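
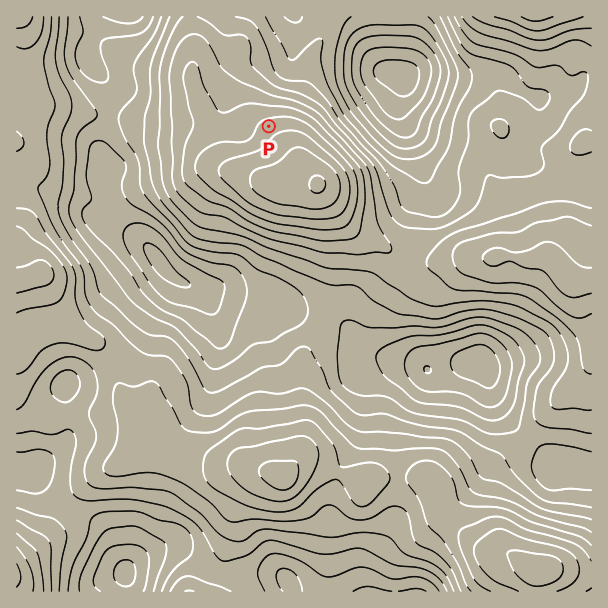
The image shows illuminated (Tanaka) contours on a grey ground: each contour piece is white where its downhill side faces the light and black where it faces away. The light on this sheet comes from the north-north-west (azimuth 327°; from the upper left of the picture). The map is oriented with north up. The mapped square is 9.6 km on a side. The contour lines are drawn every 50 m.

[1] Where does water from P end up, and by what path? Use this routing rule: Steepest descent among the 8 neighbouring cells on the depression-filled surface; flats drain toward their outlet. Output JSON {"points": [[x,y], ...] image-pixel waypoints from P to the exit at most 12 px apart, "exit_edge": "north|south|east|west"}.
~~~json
{"points": [[269, 126], [263, 114], [263, 102], [269, 90], [281, 78], [288, 66], [291, 54], [291, 42], [291, 30], [291, 18], [291, 17]], "exit_edge": "north"}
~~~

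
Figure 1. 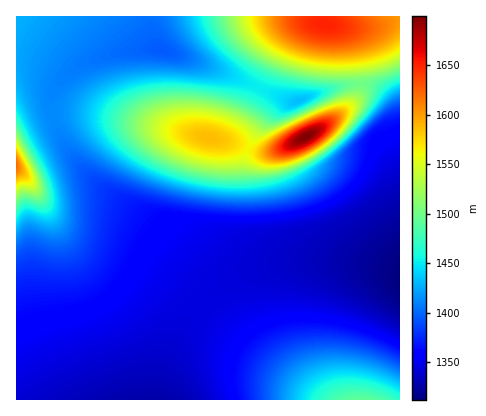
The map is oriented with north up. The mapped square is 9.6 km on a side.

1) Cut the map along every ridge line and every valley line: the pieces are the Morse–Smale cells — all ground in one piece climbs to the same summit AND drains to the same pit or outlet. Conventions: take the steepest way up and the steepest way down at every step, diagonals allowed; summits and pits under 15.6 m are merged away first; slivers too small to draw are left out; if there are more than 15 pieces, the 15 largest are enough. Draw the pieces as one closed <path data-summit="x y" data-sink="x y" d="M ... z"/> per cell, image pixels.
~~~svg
<path data-summit="16 166" data-sink="150 400" d="M16 169l0 231 142 0 7-34 10-24 10-18 16-22-37-32-30-21-32-13-30-7-12-6-12-13-22-34z"/><path data-summit="306 136" data-sink="400 276" d="M366 84l-6 0-5 16-13 13-32 22-26 13-14 4-12 0-8-3-3 1-4 18 1 56 6 14 18 15 20 6 56 3 56 8 0-146-9-24-13-11z"/><path data-summit="360 400" data-sink="400 276" d="M330 261l-36 0-38 7-28 13-14 10-12 13 64 57 58 39 76 0 0-128-26-6z"/><path data-summit="208 138" data-sink="400 276" d="M90 114l-26 0-11 2 4 14 19 32 26 26 52 34 54 50 10 5 12 0 42-13 48-4-32-1-16-4-12-7-13-14-3-10-1-56 5-20-22-7-72-16z"/><path data-summit="208 138" data-sink="164 50" d="M158 49l-42 4-24 7-18 9-14 11-6 10-2 8 1 18 47-1 120 25 12-4 10-12 17-36-65-28z"/><path data-summit="16 166" data-sink="400 276" d="M52 116l-20 6-16 8 0 38 10 8 22 34 12 13 12 6 30 7 32 13 30 21 38 33 20-18 19-11-23 3-10-5-60-54-56-39-16-17-11-16z"/><path data-summit="16 166" data-sink="164 50" d="M150 16l-134 0 0 114 37-14-1-18 4-12 10-12 12-8 38-13 42-4-6-19z"/><path data-summit="360 400" data-sink="150 400" d="M202 303l-17 21-14 26-10 30-3 20 165 0-57-39z"/><path data-summit="324 24" data-sink="164 50" d="M322 16l-170 0-1 8 9 25 34 11 64 27 16-33 12-18 16-12 20 0z"/><path data-summit="324 24" data-sink="300 100" d="M314 23l-14 2-14 11-12 18-14 34 30 14 6 0 40-15 24-3-3-30-4-14-5-8-10-6z"/><path data-summit="324 24" data-sink="400 276" d="M400 16l-78 0 0 6 2 3 16 2 11 9 6 18 3 30 12 2 10 5 11 13 7 19z"/><path data-summit="306 136" data-sink="300 100" d="M360 84l-16 1-50 18-12-1-4 2-15 20-15 24 10 4 20-2 38-19 26-18 13-13z"/><path data-summit="208 138" data-sink="300 100" d="M260 88l-2 0-19 40-7 8-10 5 26 7 25-38 9-8 8 0z"/>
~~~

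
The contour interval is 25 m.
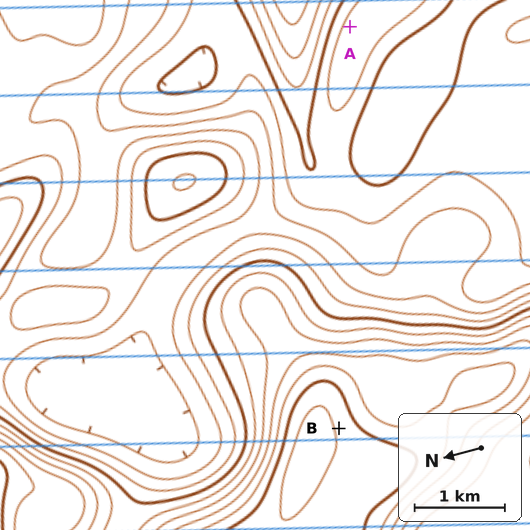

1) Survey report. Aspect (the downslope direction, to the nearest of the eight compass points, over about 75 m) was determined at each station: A NE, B S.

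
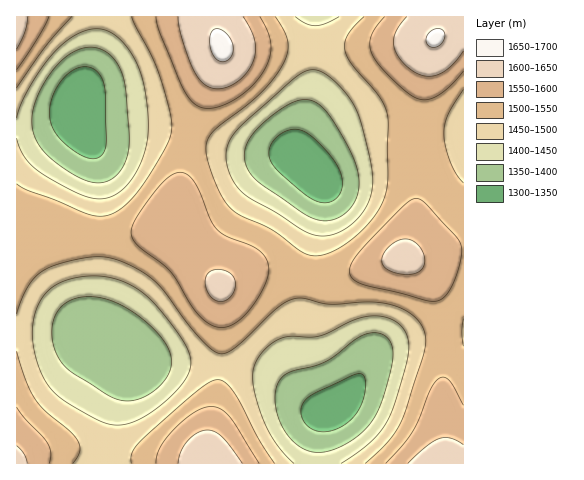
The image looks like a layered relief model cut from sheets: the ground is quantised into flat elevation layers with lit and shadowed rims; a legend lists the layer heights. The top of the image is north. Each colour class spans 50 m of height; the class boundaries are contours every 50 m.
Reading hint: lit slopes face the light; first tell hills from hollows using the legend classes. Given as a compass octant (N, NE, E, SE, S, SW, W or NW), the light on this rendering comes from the N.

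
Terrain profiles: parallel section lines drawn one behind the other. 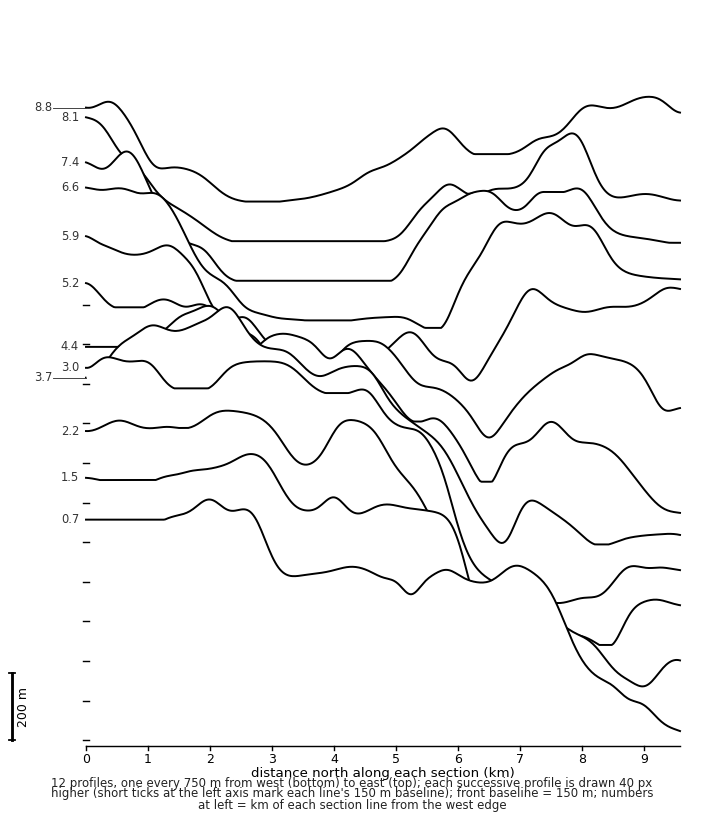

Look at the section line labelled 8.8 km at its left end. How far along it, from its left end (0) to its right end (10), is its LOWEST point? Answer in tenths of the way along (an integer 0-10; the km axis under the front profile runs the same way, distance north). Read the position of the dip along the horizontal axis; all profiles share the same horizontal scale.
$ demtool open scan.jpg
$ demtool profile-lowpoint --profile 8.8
3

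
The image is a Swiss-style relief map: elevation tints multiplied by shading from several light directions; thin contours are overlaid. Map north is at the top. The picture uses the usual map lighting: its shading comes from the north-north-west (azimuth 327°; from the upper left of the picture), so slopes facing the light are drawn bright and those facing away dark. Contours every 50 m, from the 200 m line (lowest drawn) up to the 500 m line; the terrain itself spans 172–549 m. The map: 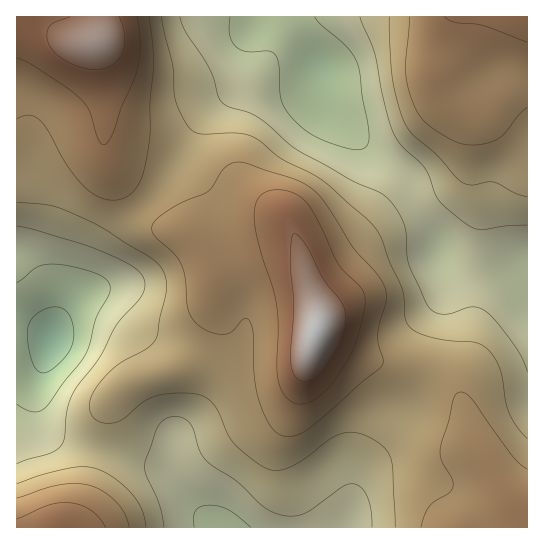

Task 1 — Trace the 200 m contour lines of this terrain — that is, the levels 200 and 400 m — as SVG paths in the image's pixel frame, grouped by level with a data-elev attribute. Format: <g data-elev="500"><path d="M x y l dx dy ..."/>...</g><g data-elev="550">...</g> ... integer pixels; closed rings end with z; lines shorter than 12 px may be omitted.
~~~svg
<g data-elev="200"><path d="M42 373l-7-5-4-10-3-19 0-13 4-8 8-7 10-4 9 0 7 4 5 8 3 12-1 12-5 10-9 10-9 8z"/></g><g data-elev="400"><path d="M129 527l-4-13-9-12-13-11-14-6-14-2-16 2-42 13"/><path d="M527 469l-8-6-7-8-41-57-6-5-7 0-5 8-4 20-9 29 2 12 10 17 1 8-4 6-14 8-5 5-5 9-4 12"/><path d="M281 435l13 1 13-6 75-64 1-7-5-14 0-11 1-11 7-20 0-10-7-16-25-28-28-44-12-15-9-6-12-6-47-15-11-1-6 3-5 4-11 17-6 6-28 12-20 13-6 6-1 7 3 7 18 16 8 10 4 15 3 31 3 8 6 7 12 7 14 3 9-3 11-12 4 0 3 2 3 13 1 40 4 24 12 27 5 6z"/><path d="M17 119l6-3 7-1 5 2 6 4 8 11 21 38 12 14 11 9 9 5 11 2 9-1 8-5 7-7 5-10 8-38 0-37 4-41-5-44"/><path d="M410 17l-4 46 1 19 4 16 6 13 5 8 8 7 16 11 13 6 12 2 14-1 9-3 8-5 16-21 9-8"/></g>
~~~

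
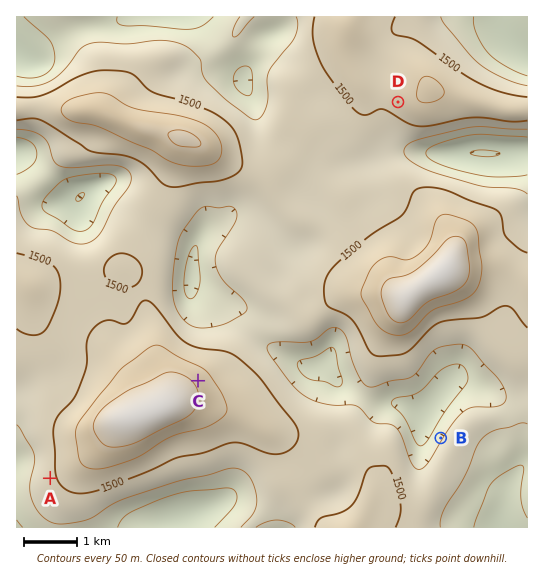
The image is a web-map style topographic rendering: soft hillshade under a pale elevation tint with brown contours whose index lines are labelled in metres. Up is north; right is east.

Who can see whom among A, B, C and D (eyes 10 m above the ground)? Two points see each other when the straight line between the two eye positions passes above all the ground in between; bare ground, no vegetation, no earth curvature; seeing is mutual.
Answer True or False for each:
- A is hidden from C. True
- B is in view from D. False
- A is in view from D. False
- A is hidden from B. True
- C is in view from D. True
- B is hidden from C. False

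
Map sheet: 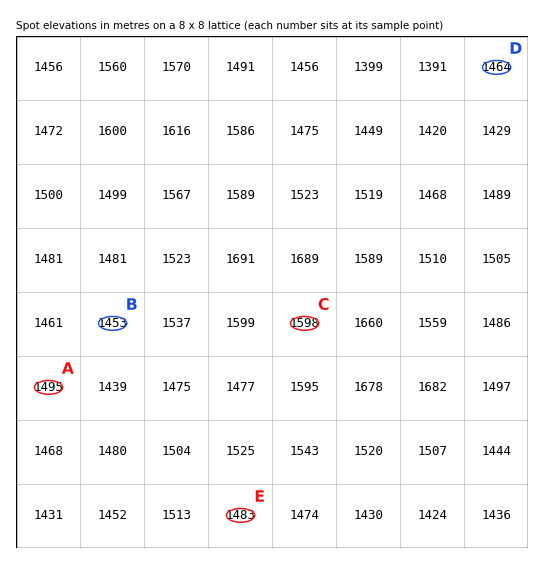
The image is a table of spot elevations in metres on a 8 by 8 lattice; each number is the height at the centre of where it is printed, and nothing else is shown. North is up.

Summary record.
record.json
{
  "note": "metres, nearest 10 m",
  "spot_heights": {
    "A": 1500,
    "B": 1450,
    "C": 1600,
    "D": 1460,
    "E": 1480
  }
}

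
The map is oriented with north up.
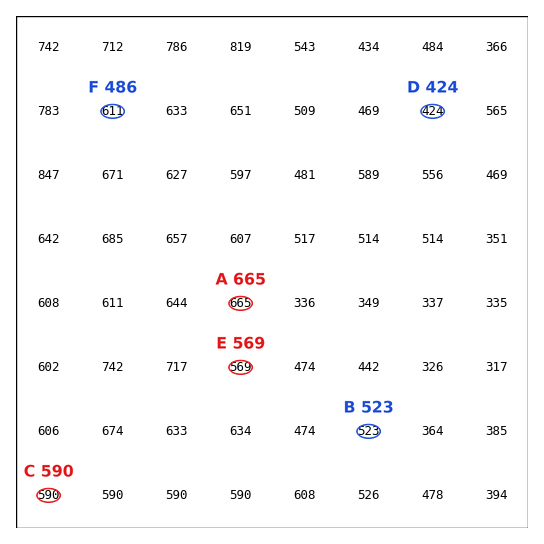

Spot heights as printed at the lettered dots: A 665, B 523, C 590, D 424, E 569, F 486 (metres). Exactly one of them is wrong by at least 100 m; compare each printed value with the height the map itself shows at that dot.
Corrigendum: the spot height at F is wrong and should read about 611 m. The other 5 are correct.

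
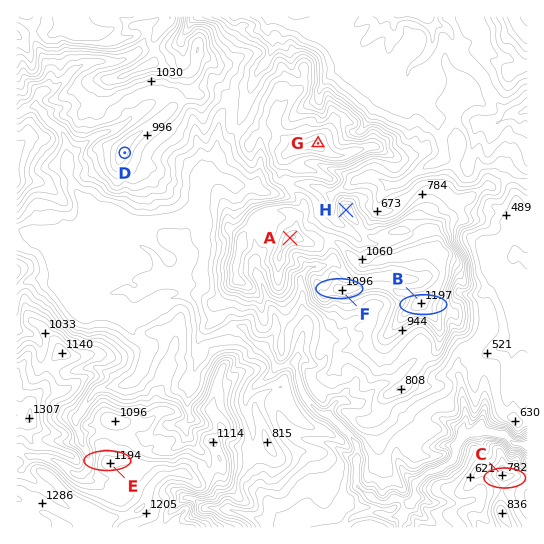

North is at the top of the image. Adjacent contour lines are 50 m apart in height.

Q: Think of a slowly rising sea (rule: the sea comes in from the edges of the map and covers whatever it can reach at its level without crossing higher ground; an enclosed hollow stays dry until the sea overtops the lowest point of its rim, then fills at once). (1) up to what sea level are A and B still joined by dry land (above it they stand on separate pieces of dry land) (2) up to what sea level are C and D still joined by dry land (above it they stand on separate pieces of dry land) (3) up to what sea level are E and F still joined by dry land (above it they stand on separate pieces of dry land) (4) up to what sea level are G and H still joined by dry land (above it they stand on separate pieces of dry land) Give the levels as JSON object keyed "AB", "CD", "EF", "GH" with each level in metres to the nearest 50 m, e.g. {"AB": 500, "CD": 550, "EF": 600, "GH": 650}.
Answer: {"AB": 1000, "CD": 300, "EF": 650, "GH": 850}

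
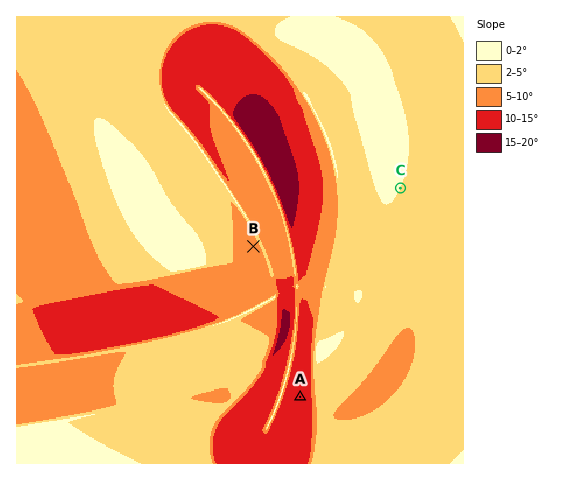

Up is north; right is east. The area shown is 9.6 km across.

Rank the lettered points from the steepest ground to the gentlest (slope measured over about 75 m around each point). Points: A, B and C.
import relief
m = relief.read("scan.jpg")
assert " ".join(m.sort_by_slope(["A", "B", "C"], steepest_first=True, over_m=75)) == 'A B C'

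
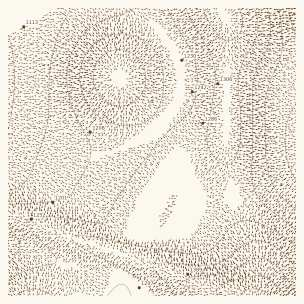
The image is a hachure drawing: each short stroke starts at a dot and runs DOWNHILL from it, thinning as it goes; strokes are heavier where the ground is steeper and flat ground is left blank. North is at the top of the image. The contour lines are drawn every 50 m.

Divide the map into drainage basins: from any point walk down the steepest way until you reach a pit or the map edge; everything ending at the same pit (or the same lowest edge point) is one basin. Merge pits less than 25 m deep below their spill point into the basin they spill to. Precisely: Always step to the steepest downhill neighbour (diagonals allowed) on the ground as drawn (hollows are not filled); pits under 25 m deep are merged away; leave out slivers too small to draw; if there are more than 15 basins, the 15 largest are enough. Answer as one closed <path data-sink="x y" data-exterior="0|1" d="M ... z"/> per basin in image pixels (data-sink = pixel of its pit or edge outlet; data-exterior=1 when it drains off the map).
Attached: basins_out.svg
<path data-sink="8 86" data-exterior="1" d="M221 8l-213 0 0 207 132 46-3 1-8 10-9 24 136 0 0-31-19-53-11-56 2-127z"/><path data-sink="296 146" data-exterior="1" d="M227 22l-1 134 11 56 19 53 0 31 40 0 0-234-21-4-25-12-16-13z"/><path data-sink="8 244" data-exterior="1" d="M12 216l-4 0 0 80 111 0 12-27 6-7 4-1z"/><path data-sink="296 8" data-exterior="1" d="M296 8l-75 0 0 2 11 20 10 10 29 16 25 6z"/>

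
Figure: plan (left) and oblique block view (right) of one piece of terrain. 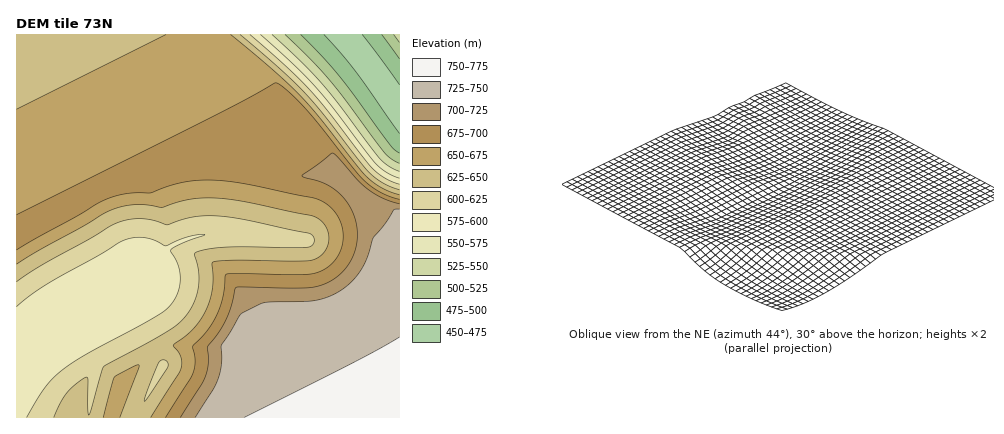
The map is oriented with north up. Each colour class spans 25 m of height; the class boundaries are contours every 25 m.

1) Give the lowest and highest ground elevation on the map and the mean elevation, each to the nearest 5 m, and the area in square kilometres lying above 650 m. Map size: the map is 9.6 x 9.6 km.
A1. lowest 465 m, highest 770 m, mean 655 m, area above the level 54.7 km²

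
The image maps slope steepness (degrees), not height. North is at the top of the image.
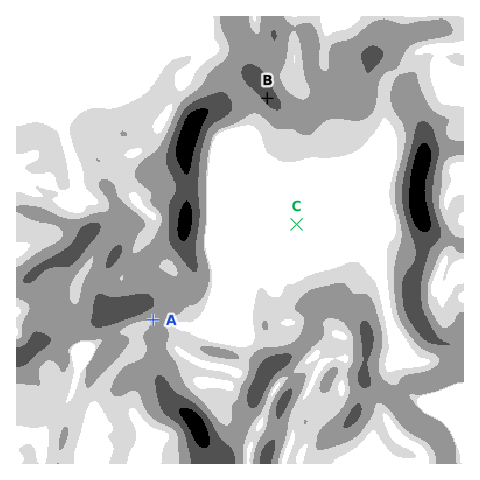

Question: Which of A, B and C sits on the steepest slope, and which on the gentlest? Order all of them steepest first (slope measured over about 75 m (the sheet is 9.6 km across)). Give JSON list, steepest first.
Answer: ["B", "A", "C"]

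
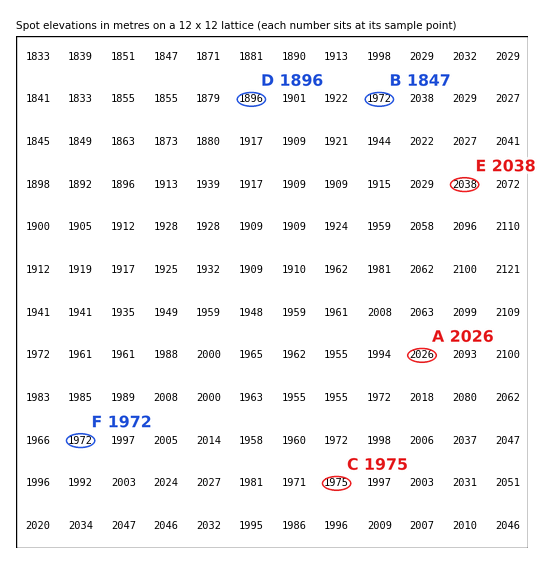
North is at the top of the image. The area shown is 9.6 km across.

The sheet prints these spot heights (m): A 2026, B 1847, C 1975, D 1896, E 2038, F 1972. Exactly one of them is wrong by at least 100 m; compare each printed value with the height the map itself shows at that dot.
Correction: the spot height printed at B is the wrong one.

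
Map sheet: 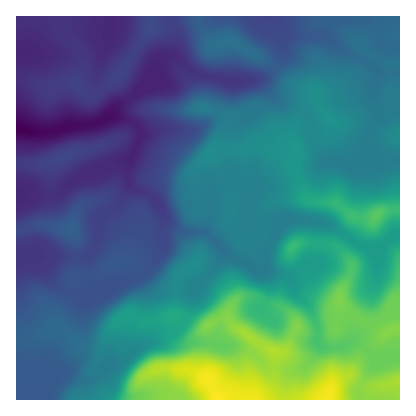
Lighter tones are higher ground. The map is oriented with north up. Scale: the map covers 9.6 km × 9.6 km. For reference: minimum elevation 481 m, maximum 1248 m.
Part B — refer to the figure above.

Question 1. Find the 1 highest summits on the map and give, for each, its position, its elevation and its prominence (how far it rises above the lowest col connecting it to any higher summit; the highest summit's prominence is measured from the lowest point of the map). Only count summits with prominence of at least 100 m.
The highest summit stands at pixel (376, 216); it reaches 1052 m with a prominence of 149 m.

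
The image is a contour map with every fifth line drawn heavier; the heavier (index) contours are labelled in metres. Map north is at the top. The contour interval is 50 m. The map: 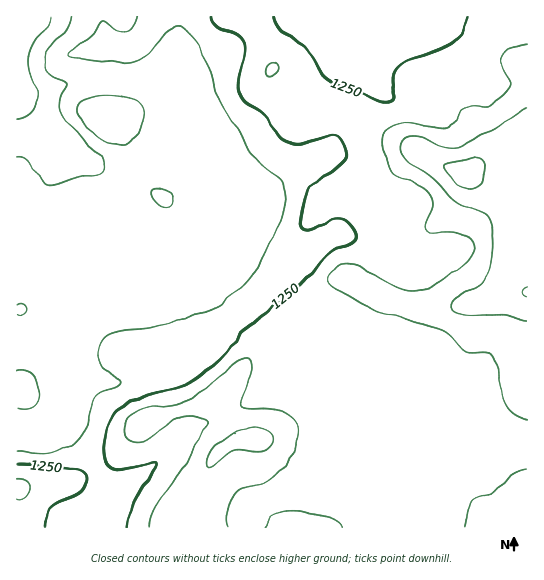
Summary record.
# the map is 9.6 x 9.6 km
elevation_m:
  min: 1090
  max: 1420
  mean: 1250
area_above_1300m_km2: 16.8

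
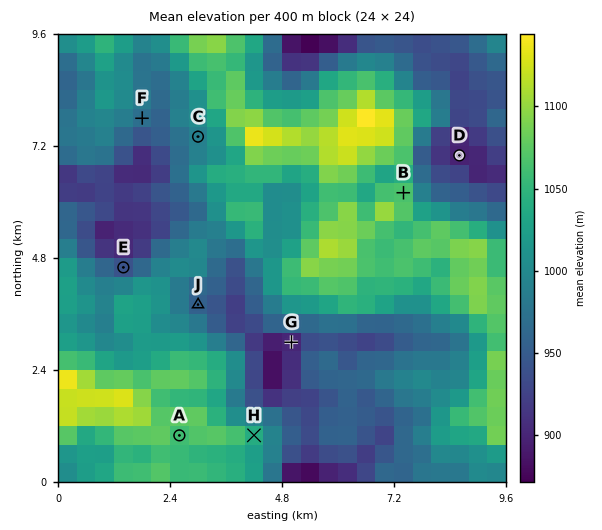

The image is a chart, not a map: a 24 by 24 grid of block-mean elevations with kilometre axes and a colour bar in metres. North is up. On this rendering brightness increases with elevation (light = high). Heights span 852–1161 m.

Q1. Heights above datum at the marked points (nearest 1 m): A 1063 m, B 1071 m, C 988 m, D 895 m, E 938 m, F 971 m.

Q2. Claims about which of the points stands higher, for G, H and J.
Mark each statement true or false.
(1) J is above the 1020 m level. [false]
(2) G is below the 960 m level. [true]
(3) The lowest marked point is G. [true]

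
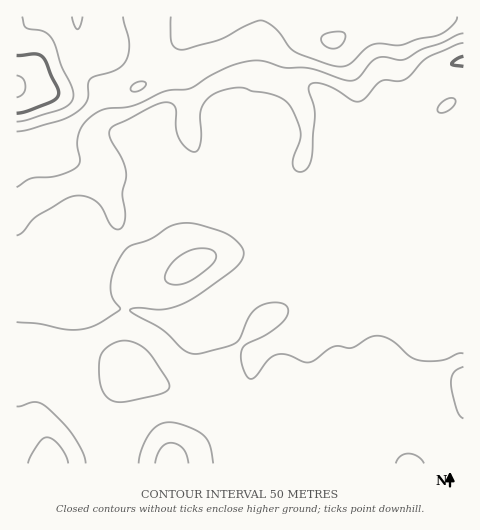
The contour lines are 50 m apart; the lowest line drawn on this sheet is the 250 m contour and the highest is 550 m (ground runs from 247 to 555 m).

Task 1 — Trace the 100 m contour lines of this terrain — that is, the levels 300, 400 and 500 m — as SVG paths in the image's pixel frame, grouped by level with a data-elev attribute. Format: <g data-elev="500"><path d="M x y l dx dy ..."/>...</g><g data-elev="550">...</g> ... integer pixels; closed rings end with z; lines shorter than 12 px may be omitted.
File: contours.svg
<g data-elev="300"><path d="M463 418l-3-2-4-7-5-26 3-11 9-5"/><path d="M463 353l-5 1-17 6-22 0-9-4-20-17-8-3-7 0-7 2-15 10-14-2-6 1-18 13-6 2-5 0-18-8-10 1-9 6-11 15-6 3-4-3-4-11-1-8 1-7 4-6 23-11 16-14 3-6-1-6-4-3-7-2-13 3-9 6-6 8-8 20-5 4-35 11-7 0-6-2-25-22-32-19 2-2 6-1 27 1 17-5 15-8 29-20 15-14 3-6-1-6-3-6-8-7-14-7-29-7-9 0-9 3-19 12-21 8-6 4-10 17-4 17 1 13 8 12-19 13-13 6-15 2-34-6-22-2"/><path d="M17 236l5-4 10-11 6-5 28-17 11-3 10 1 8 4 7 7 10 19 5 2 5-1 3-11-3-23 4-15 0-7-4-14-11-19-2-8 6-6 40-20 11-3 8 3 2 5 0 17 3 11 8 10 8 4 4-3 2-9-1-23 1-8 5-8 7-6 12-5 16-2 38 9 6 4 5 5 10 21 0 12-6 18-1 7 2 6 6 2 5-2 3-4 3-13 3-40-6-23 1-6 6-1 10 2 11 5 16 11 7 0 5-3 16-17 4-1 12 1 7-1 6-4 11-14 7-5 28-12 7-2"/><path d="M439 112l5 1 7-4 4-5 0-5-6-1-7 4-4 6z"/></g><g data-elev="400"><path d="M68 463l-2-8-6-9-7-7-6-2-4 1-4 5-8 12-3 8"/><path d="M189 463l-3-9-3-6-5-4-7-1-6 2-4 3-4 7-2 8"/><path d="M17 132l10-2 32-9 15-7 8-6 5-7 1-17 2-5 5-3 20-5 8-6 4-8 2-11-6-29"/><path d="M132 91l9-1 4-3 1-4-5-2-6 2-4 5z"/><path d="M83 17l-3 9-3 3-3-5-2-7"/><path d="M171 17l0 24 3 6 5 2 7 0 32-9 28-15 16-5 7 3 7 6 13 18 6 5 33 12 13 3 9-3 15-15 7-4 9-2 19 2 18-6 22-5 13-9 4-8"/></g><g data-elev="500"><path d="M17 113l10-2 24-9 6-5 2-5-13-30-4-5-7-3-18 1"/></g>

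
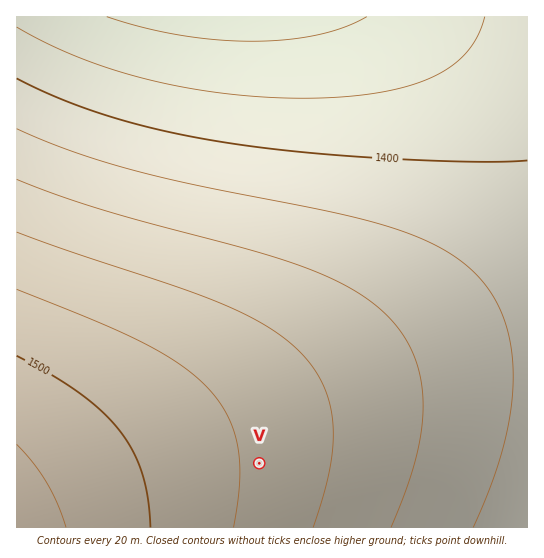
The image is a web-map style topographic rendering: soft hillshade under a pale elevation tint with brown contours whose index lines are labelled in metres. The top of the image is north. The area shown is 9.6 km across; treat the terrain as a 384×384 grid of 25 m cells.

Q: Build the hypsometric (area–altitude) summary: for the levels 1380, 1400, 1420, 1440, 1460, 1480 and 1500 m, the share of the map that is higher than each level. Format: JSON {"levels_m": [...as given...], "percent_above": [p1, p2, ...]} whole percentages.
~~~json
{"levels_m": [1380, 1400, 1420, 1440, 1460, 1480, 1500], "percent_above": [89, 76, 61, 43, 28, 16, 6]}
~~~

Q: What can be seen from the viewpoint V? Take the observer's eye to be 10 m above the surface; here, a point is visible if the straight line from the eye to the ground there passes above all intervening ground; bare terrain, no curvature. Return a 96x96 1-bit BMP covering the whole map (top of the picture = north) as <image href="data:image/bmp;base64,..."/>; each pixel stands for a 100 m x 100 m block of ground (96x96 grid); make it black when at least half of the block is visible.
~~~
<image width="96" height="96" href="data:image/bmp;base64,Qk2+BAAAAAAAAD4AAAAoAAAAYAAAAGAAAAABAAEAAAAAAIAEAAATCwAAEwsAAAIAAAAAAAAA////AAAAAAD///////////////////////////////////////////////////////////////////////////////////////////////////////////////////////////////////////////////////////////////////////////////////////////////////////////////////////////////////////////////////////////////////////////////////////////////////////////////////////////////////////////////////////////////8f//////////////8AD/////////////8AAD////////////8AAAP///////////8AAAA///////////8AAAAH//////////8AAAAAf/////////8AAAAAD/////////8AAAAAAf////////8AAAAAAD////////8AAAAAAAP///////8AAAAAAAB///////8AAAAAAAAP//////8AAAAAAAAB//////8AAAAAAAAAP/////8AAAAAAAAAB/////8AAAAAAAAAAf////8AAAAAAAAAAD////8AAAAAAAAAAA////8AAAAAAAAAAAf///8AAAAAAAAAAAH///8AAAAAAAAAAAD///8AAAAAAAAAAAB///8AAAAAAAAAAAA///8AAAAAAAAAAAAf//8AAAAAAAAAAAAP//8AAAAAAAAAAAAP//8AAAAAAAAAAAAH//8AAAAAAAAAAAAD//8AAAAAAAAAAAAD//8AAAAAAAAAAAAB//8AAAAAAAAAAAAA//8AAAAAAAAAAAAA//8AAAAAAAAAAAAAf/8AAAAAAAAAAAAAf/8AAAAAAAAAAAAAP/8AAAAAAAAAAAAAP/8AAAAAAAAAAAAAH/8AAAAAAAAAAAAAH/8AAAAAAAAAAAAAH/8AAAAAAAAAAAAAD/8AAAAAAAAAAAAAD/8AAAAAAAAAAAAAD/8AAAAAAAAAAAAAB/8AAAAAAAAAAAAAB/8AAAAAAAAAAAAAB/8AAAAAAAAAAAAAB/8AAAAAAAAAAAAAB/8AAAAAAAAAAAAAA/8AAAAAAAAAAAAAA/8AAAAAAAAAAAAAA/8AAAAAAAAAAAAAA/8AAAAAAAAAAAAAA/8AAAAAAAAAAAAAA/8AAAAAAAAAAAAAA/8AAAAAAAAAAAAAA/8AAAAAAAAAAAAAA/8AAAAAAAAAAAAAA/8AAAAAAAAAAAAAA/8AAAAAAAAAAAAAA/8AAAAAAAAAAAAAA/8AAAAAAAAAAAAAA/8AAAAAAAAAAAAAA/8AAAAAAAAAAAAAA/8AAAAAAAAAAAAAA/8AAAAAAAAAAAAAA/8AAAAAAAAAAAAAA/8AAAAAAAAAAAAAB/8AAAAAAAAAAAAAB/8AAAAAAAAAAAAAB/8AAAAAAAAAAAAAB/8AAAAAAAAAAAAAB/8AAAAAAAAAAAAAD/8AAAAAAAAAAAAAD/8="/>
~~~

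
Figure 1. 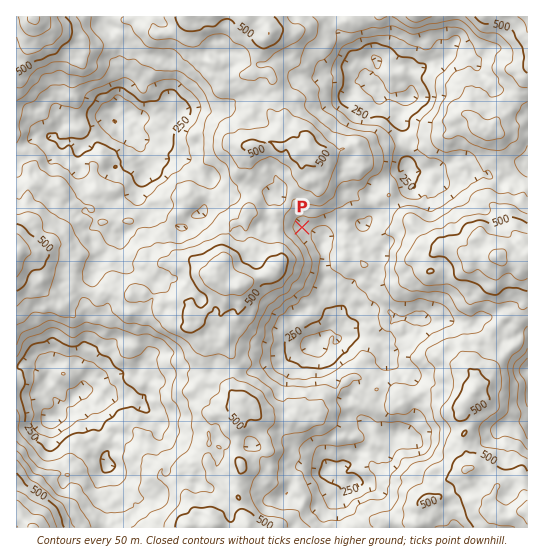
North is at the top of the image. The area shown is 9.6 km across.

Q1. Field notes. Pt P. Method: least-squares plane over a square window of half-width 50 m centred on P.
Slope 5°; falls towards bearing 109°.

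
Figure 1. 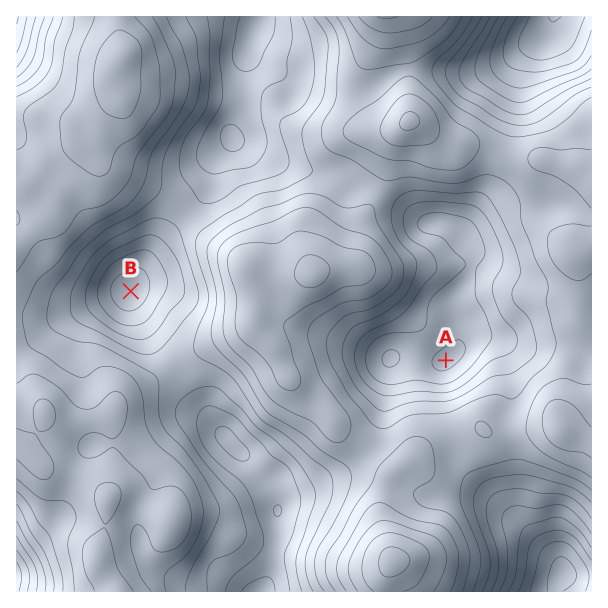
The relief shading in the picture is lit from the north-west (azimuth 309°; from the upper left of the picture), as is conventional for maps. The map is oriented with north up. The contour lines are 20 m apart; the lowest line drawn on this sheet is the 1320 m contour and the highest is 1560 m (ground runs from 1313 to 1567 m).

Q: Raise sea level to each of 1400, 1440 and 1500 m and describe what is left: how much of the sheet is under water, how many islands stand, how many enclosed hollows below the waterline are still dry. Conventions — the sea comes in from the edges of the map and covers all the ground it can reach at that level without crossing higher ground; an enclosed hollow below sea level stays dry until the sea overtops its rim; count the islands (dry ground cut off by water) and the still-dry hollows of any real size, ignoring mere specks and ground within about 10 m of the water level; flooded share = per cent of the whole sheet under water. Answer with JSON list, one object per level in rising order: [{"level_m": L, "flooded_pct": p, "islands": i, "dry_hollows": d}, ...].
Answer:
[{"level_m": 1400, "flooded_pct": 10, "islands": 0, "dry_hollows": 2}, {"level_m": 1440, "flooded_pct": 29, "islands": 0, "dry_hollows": 1}, {"level_m": 1500, "flooded_pct": 87, "islands": 2, "dry_hollows": 0}]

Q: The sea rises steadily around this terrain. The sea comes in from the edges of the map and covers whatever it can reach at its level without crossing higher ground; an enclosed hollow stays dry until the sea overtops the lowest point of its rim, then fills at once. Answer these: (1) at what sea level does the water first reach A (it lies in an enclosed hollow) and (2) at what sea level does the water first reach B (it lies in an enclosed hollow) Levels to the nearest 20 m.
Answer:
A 1460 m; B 1420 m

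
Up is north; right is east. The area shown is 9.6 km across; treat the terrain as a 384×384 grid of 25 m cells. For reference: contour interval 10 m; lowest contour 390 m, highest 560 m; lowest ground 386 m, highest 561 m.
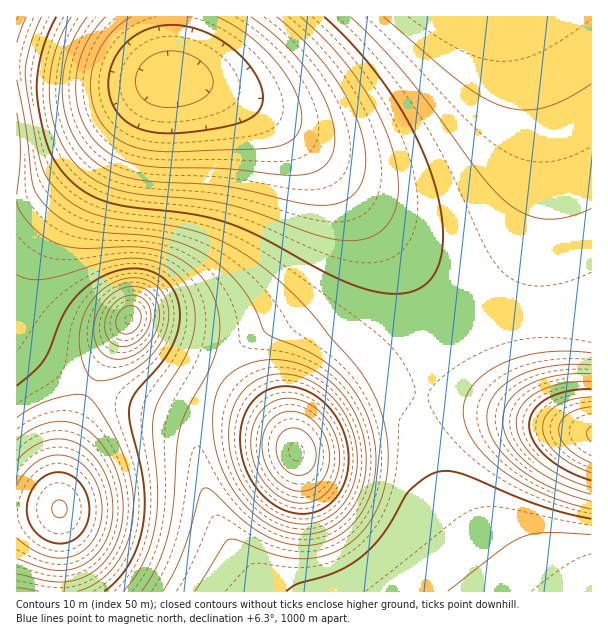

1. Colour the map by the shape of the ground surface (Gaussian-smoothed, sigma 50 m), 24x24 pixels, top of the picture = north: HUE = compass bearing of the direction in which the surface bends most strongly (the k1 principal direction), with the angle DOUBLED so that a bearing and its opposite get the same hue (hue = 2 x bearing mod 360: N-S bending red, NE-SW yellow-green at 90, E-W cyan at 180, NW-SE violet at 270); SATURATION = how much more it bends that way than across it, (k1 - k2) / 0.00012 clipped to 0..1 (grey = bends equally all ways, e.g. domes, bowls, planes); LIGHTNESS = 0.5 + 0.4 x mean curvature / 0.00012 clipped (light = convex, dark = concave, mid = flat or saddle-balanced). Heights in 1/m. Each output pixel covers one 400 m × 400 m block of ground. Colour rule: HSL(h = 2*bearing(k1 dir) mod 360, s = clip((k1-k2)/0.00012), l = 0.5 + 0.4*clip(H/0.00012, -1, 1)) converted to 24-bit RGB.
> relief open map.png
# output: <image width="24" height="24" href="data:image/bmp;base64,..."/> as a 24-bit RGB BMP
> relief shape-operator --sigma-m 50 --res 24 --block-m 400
<image width="24" height="24" href="data:image/bmp;base64,Qk32BgAAAAAAADYAAAAoAAAAGAAAABgAAAABABgAAAAAAMAGAAATCwAAEwsAAAAAAAAAAAAAlUuotJpvoMVrW8ReRr6KQ66oTY+eXYCSbX2JdnqDkF5Wn3Q1mKQwY5w/aolsf4CAf4CAf4CAf4CAf3+Af3+AgH9/gH9+gX99m0bIuaSRqcePecKOVb23QJGzR3aiWHGUZmqLmi9csB8Ww4UdpcsgQMEfIqxNYY2Af4CAf4CAf3+AgH9/gX59g3t4h3hvjHdin13OwLaruMmqlLquY4+4QWK0RFakVV6VlSmbsA5szCMm1apBoNpHMdo0HMaAJKWmeoCCf3+AgH5/g3h5iWxqkl5SnFQ0o1cal36+wMSyxsiwqZ2xdmWzVEKyUUSiYECajQCoxhqnyFxo0ciAo9l/X9aBJNbJEHuzX3SNgX1/hXN5j11nnDpEpxkXrRwBsjsAi6uuu8aeyLmbuYOVrVi1gkKsbkidWxujawC4rTjMvZSfy9WssdqnhM2zNpbSDD25SFGWhnOBkVx6oThssRdYwQ1NzCZawWSZdbRyucd6y6Rywlxgt0aIo0aig1CWOg2jNAjBZ1nEq8K5yNy9v9i5mLTAOT3OGwi5VUKZjGWOoEagtyi4xxzWqEnagobcl8Xtc7dWwMZVz5BHy084sD9Sl093iV2KEhKfEDXEWZ/LndCxwd21yM+zs4y5gifPVAOzbU+XeFyXbT6wWSXXTj3pcofrl7rpm77geaxOu61EzXQuzFUmr1o4jGVXfGx1IlObD4TCQNfEfdeMt9iVyrSPxVuWvhTHgQyrb2iQWl6cP1i4LWzbQZnsbLjtj7zombHrfJZaoXxPwkUu3UUTyZAhfp5GXItrOouaC7u8Hd+JVNtOtdVjzYtVzCZetQqQkkCccHeMYX2WSpapMsXDKd22O96hV9WWasuRdINsjV9wwC90/wgZ/8AVNtgXNq6ETZmeGq+SGMVUTdQlwNItxWUntBY5oi55enSKdXiIb4WJXZN/RKNgK7IwP7wZar8Nm7wFbICFYliThCXJ/zzY/9bASvqGDb7bPIOxUougNaVXWawqq6oqo1csmUlee3KNfXWLf3aIfXmDdYNzbo1gbphJeqE0jqUlpaUcZIeSSnKjF0vQOlb/+NPY69D7BBP/LULEVmWnaXiZa4uUbI6QcnSPdHKQe3KPgnKNiHOMiXWFhnd7hn50iohujI1mj45hj4pgYJebSJirHbDLAP7Syv+H/4qqzhX/bDDNZVeramyccXeXcXaVcXCTeG6RgG6QiW6Pjm+LjHGDi3R8iXZ3iHx4h4B5hoJ5hIJ7YKCZTa2pM76tG9R3d+oh8GMw4S2gq0bAhGGoeG6cdHGXc3CVeG2Tf2qSiWmRkGqOj2yEjm98jHN3i3h2iX54h4F7hYJ8g4J9YKOQU6ycRrKcQrJ+X6xNr4JUtVJ4rV2il2uhh3KZgHKVfm6TgmmSimWSkWSPkGaFkGl7j250jnRyjH11ioJ4iIR6hoV8hIR9WqiBVqqSUKmYU6GOZJJ5in9ymmp7nmuMmnGTlXSVjnCTjGmSj2OSkV+NkWCDkGN6kGhykG9tj3xyjYN1i4d4iIh6hYZ8g4R9F8tgUamJVKGQV5iSZIuKdXiAi3J8lG98lnB+lG+BkmmFkWKGkVyEkVp/kF13kGJvkGlokHpukIVyjot1jIx4h4l6hIZ8goR9A+OkN6mfVpiDWI6IYYGEcHd7gnFxj29slWpplWVrk19xkVl1kFZ1j1dxj11rj2RkkHdqkoZvkY9zjZB2iIx4hYl7goZ8gYN+ELfVMHWaWIxzWIJ5Xnp4anRvfnZqjHVklG1flV9bklZfkFNlj1NnjlhmjWBhj3Rnkodsk5NwjZNziJB2hY15gol7gYV9gIN+HCqvO0iKW4JlWnhrXXFpZXFifHlgiXdbkW5Wkl9TkVFSjlFajFVei11ejHFlkIZrkJRuipVxhpR0g5B3gox5gIh7gIV9gIJ+cQ2ahFZVZHpfXXBiXGxgZG9deXlahXhWjG5SjmBQjVVQi1RViV1biW9kjIVri5Nthpdvg5dygZR0gJB3f4t6f4d8f4R9f4J+mxR9iIVidHZjY2tiXmhfZGxcdHZagHZWhm5UiGRTiF9WhmNchnFliYVshJBuf5dvfZlwfJhzfJR1fY54fop7foZ9f4N+f4F/n1BOjHVjemlkbGVoZGdoZWpicHJfenRcf3BbgmtcgmxhgnVog4Vue45vdpZvdZpvdppxd5d0eZJ3e4x5fYh8foR9f4J+f4F/n3NikmRig2NueGN1a2NxZmZtbG5oc3FneXJne3RpfntueYNxcoxwb5Vxb5tycJxycpp0dZV2eI94e4p7fYZ9foN+f4F/f4B/"/>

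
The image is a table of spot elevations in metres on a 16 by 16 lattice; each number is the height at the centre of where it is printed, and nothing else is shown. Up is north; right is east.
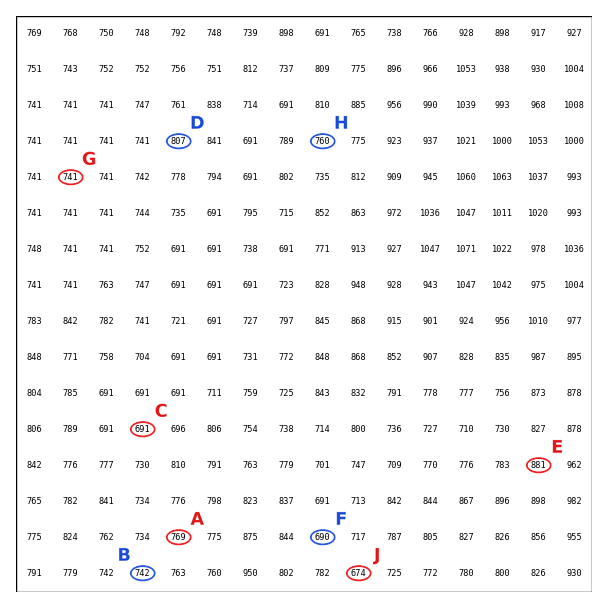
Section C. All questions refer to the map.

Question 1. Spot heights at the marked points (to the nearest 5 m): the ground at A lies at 770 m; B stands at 740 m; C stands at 690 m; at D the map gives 805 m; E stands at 880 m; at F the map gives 690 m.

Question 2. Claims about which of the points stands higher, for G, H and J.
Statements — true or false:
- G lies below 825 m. true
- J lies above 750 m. false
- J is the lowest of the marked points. true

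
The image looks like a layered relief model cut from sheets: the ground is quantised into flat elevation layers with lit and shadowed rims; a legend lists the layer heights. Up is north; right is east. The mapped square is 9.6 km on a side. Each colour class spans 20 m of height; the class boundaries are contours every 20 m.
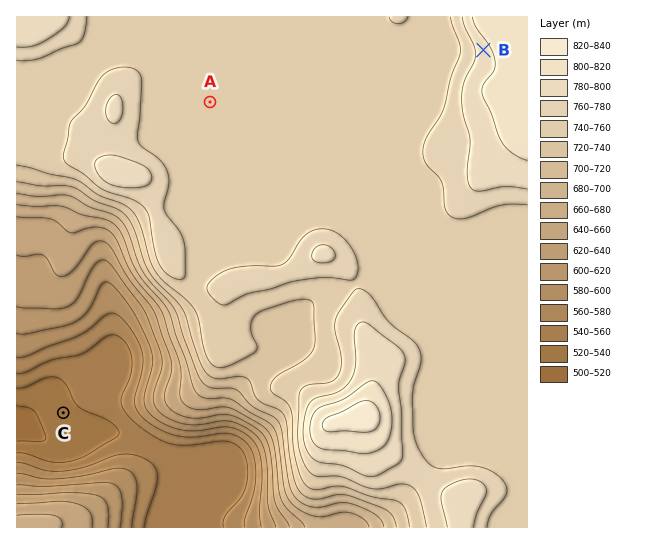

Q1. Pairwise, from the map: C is lower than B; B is higher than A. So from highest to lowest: B A C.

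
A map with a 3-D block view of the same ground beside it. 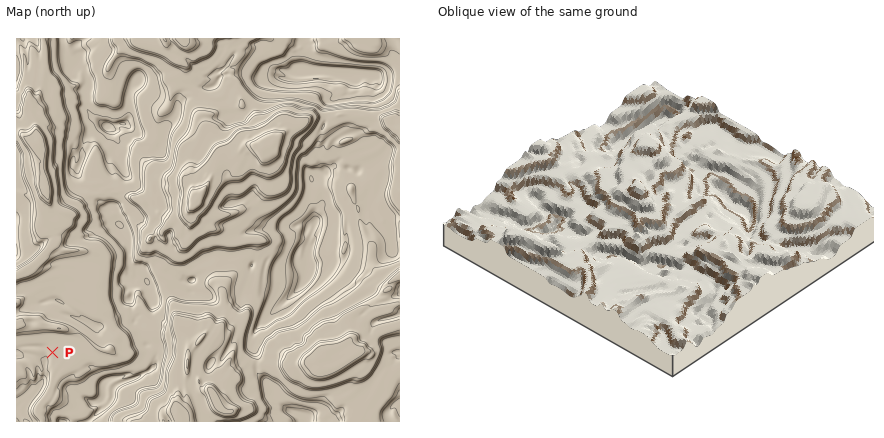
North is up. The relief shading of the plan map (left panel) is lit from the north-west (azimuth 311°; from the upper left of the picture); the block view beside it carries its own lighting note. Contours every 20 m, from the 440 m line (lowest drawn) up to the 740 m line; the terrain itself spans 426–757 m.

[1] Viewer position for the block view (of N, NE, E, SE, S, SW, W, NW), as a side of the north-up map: SW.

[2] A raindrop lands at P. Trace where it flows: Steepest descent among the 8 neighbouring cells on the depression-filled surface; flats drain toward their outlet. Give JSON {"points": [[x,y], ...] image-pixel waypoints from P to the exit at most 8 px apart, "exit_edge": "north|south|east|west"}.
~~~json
{"points": [[52, 352], [46, 356], [46, 364], [44, 372], [42, 380], [40, 388], [34, 396], [26, 400], [18, 406], [16, 408]], "exit_edge": "west"}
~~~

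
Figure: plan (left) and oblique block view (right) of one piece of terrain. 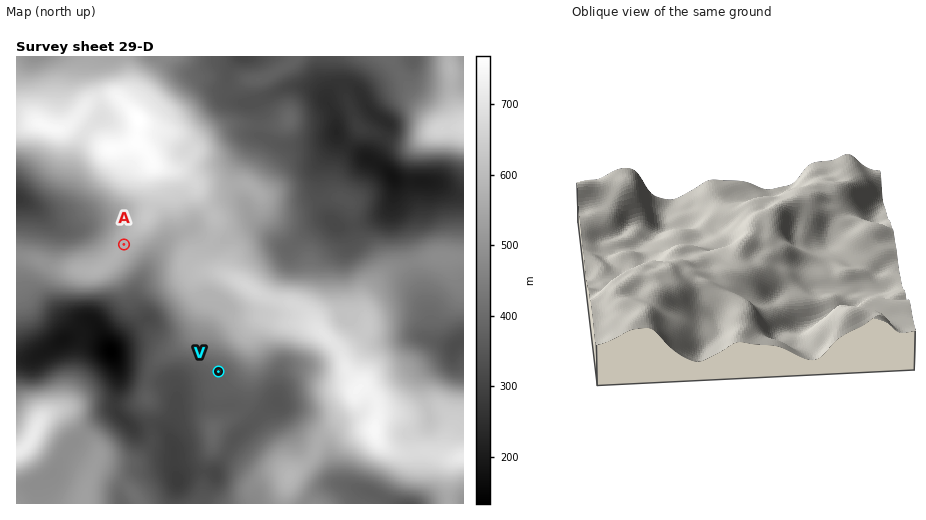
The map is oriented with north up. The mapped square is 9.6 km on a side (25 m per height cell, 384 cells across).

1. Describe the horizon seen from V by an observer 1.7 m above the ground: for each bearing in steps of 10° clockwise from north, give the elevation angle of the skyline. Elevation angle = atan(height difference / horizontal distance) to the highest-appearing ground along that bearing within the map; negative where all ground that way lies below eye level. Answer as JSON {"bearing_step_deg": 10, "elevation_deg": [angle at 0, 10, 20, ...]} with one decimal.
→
{"bearing_step_deg": 10, "elevation_deg": [9.1, 10.6, 12.0, 12.9, 13.0, 12.2, 10.5, 8.5, 7.0, 7.2, 7.0, 6.0, 4.1, 3.9, 4.2, 4.2, 2.6, 1.6, 0.4, 0.4, -0.9, 0.5, 1.0, 2.4, 2.4, 4.5, 3.6, -0.4, -0.6, 0.6, 1.6, 3.4, 5.0, 6.3, 7.2, 7.9]}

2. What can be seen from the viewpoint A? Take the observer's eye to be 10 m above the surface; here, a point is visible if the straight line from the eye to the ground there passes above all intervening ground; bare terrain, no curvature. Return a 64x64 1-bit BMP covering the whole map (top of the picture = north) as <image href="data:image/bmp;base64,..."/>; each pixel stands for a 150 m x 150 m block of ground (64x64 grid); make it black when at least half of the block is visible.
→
<image width="64" height="64" href="data:image/bmp;base64,Qk0+AgAAAAAAAD4AAAAoAAAAQAAAAEAAAAABAAEAAAAAAAACAAATCwAAEwsAAAIAAAAAAAAA////AAAAAAAD8H//2AAAAAPw//+cAAAAAfH//9wAAAAB8f/z/gAAAAHx/+P/AAAAAPH/4f+AAAAA///h/8AAAAD///H/4AAAgH//8P/jYAAAf//w//fgAAB/h/h//+AAEH8H/Hj/4AA4fgf/gB/gAP//B/+AHwAA/////gAfAAB/+f/8AB8AAA/w//gAH4AAA8D4YAAPwAAAAHAAAAcAAAAAcAAABgAAAAA4AAAGAAAAAD4AAAYAAAAAPwAACAAAAAA/gQAQAAAAAB/DgHAAAAAAD4PP4AAAAAAPgP+AAAAAAA+AYAAAAAAAD8DAAAAAAAAPgMAAAAAAAB+DgAAAAAAAH4eAAAAAAAAf/wAAAAAAeA/+AAAAABz+D/wAAAAA//8PngAAAAD/xw/iAAAAAPwDz/AAAAAA+AHn+AAAAADwAOP4AAAAAPAAQfgAAAAA4ABAcAAAAADvB8BgAAAAAP//4EAAAAAA///wQAAAAAD///gAAAAAAP///gAAAAAA///4AAAAAAD//gAAAAAAAP/+AAAAAAAA/8AAAAAAAAD/wAAAAAAAAP+AAAAAAAAff4AAAAAAAB8AgAAAAAAAGAAAAAAAAAAAAAAAAAAAAAAAAAAAAAAAAAAAAAAAAAAAAAAAAAAAAAAAAAAAAAAAAAAAAAAAAAAAAAAAAAAAAAAAAAAAAAAAAA=="/>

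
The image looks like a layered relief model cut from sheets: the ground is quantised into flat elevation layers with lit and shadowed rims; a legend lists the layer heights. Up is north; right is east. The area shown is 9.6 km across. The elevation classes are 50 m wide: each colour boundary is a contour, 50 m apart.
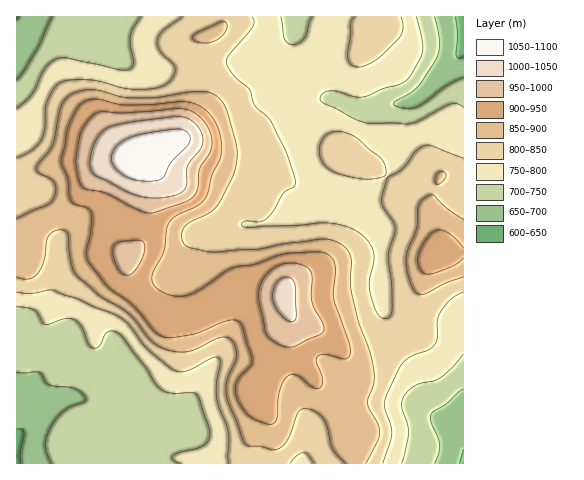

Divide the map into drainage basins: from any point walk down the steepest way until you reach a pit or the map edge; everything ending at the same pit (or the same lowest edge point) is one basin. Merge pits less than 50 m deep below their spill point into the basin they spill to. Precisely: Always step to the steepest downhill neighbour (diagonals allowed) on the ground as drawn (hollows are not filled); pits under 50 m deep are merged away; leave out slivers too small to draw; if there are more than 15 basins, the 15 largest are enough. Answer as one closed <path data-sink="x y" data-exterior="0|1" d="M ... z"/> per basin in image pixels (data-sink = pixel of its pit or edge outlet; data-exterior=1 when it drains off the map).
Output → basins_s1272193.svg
<path data-sink="463 17" data-exterior="1" d="M463 16l-239 0-1 10-7 6-9 4-3 5 2 53-6 14-20 30-11 6-19 5-14 6 10 11 4 10 0 19-4 37-4 10-13 14-1 4 1 18 8 14 16 16 14 9 20-1 13-4 37-18 16-2 30 3 5 16 7 9 27 11 26 22 17-1 28-9 10-6 7-10 7-30 14-38 8-7 25 0z"/><path data-sink="17 442" data-exterior="1" d="M138 156l-9 4-13 1-15 7-32 38-13 8-15 6-12 10-5 7-1 15-7 1 0 210 340 1-2-32-37-48-22-33-3-8 0-22-9-26-30-3-16 2-37 18-13 4-20 1-14-9-16-16-8-14-1-18 1-4 14-17 7-44 0-19z"/><path data-sink="17 17" data-exterior="1" d="M223 16l-206 0-1 157 12-1 39-10 35 0 30-4 14-8 23-6 11-6 24-37 2-7-2-53 3-5 9-4 7-6z"/><path data-sink="463 463" data-exterior="1" d="M447 252l-8 0-8 7-14 38-7 30-7 10-10 6-32 10-13 0-26-22-31-13 4 33 22 33 37 48 3 32 107-1 0-210z"/>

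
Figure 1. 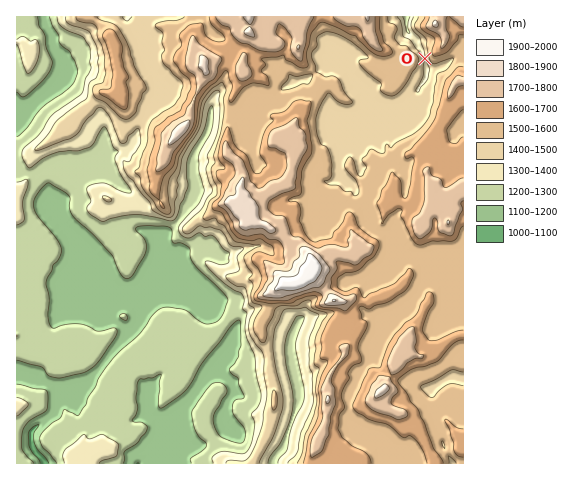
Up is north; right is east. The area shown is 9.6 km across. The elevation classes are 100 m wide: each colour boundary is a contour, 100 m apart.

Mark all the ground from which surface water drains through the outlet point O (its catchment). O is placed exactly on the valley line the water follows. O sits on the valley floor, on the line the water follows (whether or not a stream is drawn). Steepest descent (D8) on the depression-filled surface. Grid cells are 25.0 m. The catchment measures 18.773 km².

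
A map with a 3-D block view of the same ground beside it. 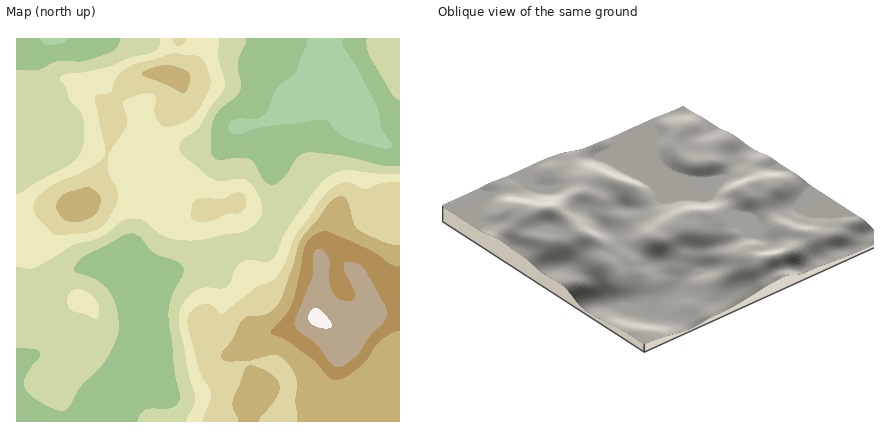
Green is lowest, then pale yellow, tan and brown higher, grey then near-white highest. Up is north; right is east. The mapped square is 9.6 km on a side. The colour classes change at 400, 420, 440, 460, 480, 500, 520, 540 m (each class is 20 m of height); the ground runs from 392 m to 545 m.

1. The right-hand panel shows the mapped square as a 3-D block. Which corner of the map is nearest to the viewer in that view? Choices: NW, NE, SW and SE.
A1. NE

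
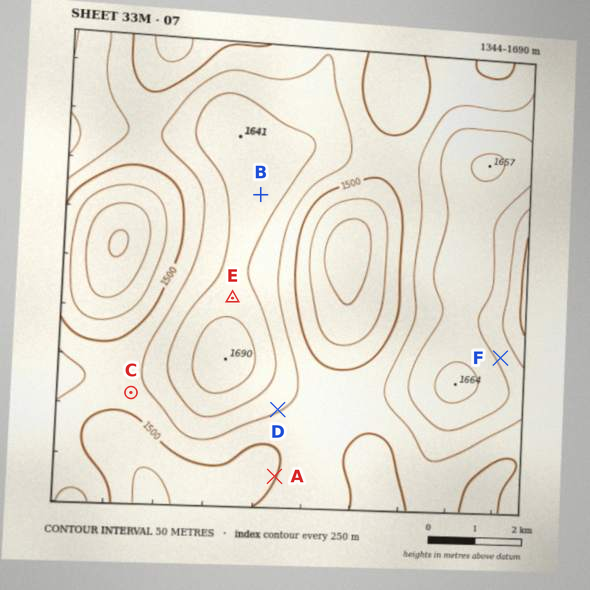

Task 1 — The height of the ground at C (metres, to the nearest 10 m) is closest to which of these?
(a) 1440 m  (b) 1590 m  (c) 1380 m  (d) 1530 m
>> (d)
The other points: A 1500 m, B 1620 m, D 1550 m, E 1620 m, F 1590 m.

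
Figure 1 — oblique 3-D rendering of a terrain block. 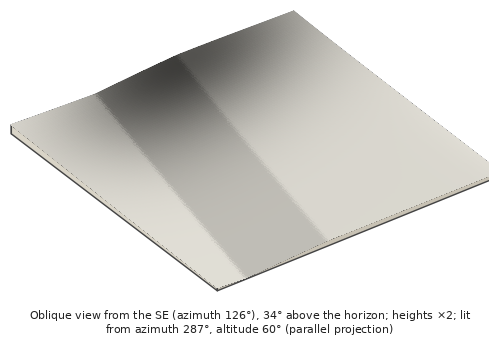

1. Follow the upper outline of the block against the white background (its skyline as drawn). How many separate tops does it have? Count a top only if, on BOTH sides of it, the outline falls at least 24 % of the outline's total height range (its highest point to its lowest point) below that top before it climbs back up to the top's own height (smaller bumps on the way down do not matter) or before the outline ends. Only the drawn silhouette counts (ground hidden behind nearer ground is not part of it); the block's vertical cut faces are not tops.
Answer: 1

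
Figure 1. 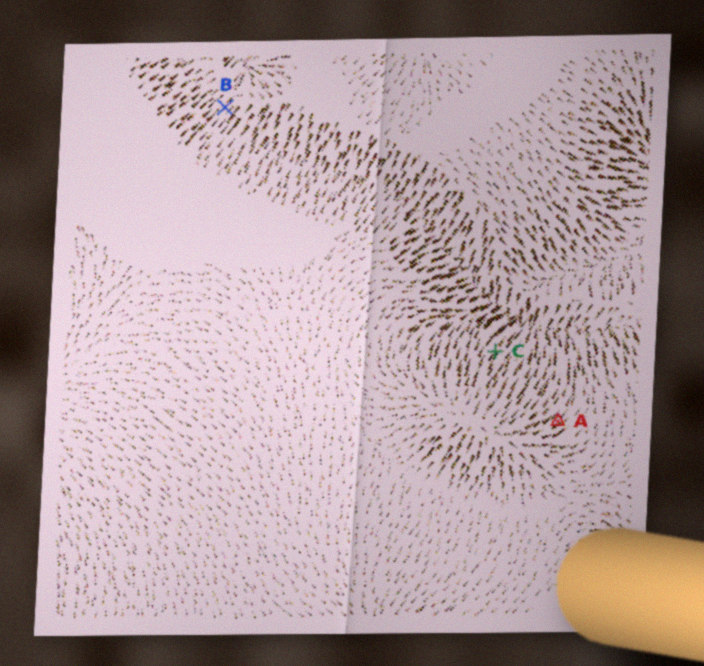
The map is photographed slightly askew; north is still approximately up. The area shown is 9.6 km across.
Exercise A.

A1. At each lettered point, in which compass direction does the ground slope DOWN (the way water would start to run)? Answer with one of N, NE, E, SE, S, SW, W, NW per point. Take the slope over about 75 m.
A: NE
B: SW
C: NE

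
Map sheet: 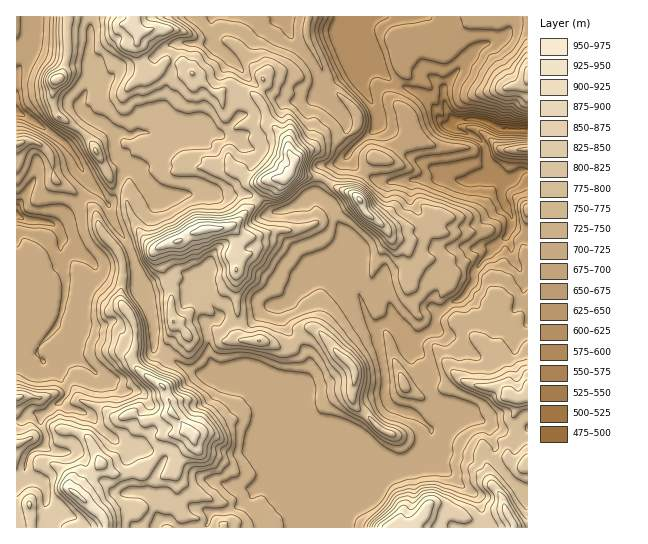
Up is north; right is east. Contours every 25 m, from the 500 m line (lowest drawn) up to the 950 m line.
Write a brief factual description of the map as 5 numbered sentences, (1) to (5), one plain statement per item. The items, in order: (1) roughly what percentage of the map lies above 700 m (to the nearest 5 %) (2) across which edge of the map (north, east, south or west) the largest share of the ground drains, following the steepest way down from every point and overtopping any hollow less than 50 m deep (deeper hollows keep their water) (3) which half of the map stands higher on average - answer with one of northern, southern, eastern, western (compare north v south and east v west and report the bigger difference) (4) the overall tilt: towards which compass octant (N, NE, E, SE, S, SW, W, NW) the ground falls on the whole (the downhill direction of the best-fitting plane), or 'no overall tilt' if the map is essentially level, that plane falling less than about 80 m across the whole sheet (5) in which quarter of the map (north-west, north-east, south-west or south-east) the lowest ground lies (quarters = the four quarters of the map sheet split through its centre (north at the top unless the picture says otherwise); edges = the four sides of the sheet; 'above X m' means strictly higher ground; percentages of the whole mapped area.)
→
(1) Roughly 80 % of the ground is higher than 700 m.
(2) The largest share of the runoff leaves by the eastern edge.
(3) On average the western half of the map is the higher ground.
(4) Overall the map slopes down towards the north-east.
(5) The lowest ground is in the north-east quarter.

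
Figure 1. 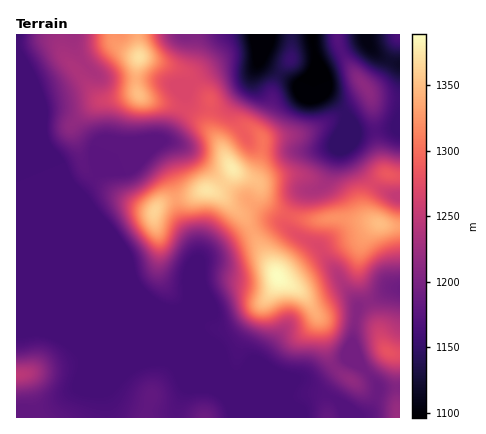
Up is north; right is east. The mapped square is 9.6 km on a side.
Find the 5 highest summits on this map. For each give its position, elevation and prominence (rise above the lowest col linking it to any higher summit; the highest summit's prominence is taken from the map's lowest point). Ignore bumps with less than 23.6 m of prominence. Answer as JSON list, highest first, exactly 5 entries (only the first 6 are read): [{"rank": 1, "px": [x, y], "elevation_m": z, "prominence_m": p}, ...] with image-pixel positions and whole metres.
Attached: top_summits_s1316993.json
[{"rank": 1, "px": [278, 276], "elevation_m": 1389, "prominence_m": 293}, {"rank": 2, "px": [232, 168], "elevation_m": 1378, "prominence_m": 44}, {"rank": 3, "px": [140, 56], "elevation_m": 1370, "prominence_m": 98}, {"rank": 4, "px": [154, 212], "elevation_m": 1363, "prominence_m": 30}, {"rank": 5, "px": [380, 224], "elevation_m": 1349, "prominence_m": 60}]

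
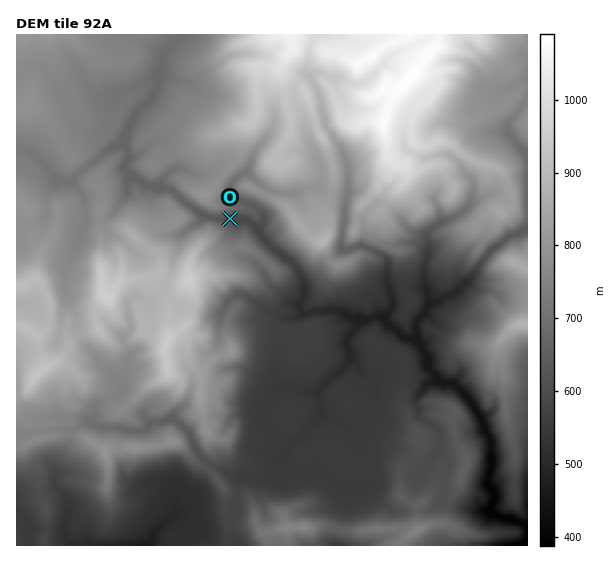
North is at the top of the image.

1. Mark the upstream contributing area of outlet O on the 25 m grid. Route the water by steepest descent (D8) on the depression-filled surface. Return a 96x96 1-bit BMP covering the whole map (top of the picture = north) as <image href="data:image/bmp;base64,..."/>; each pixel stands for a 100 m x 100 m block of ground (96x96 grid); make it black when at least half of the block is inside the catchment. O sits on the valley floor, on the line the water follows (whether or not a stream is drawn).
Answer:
<image width="96" height="96" href="data:image/bmp;base64,Qk2+BAAAAAAAAD4AAAAoAAAAYAAAAGAAAAABAAEAAAAAAIAEAAATCwAAEwsAAAIAAAAAAAAA////AAAAAAAAAAAAAAAAAAAAAAAAAAAAAAAAAAAAAAAAAAAAAAAAAAAAAAAAAAAAAAAAAAAAAAAAAAAAAAAAAAAAAAAAAAAAAAAAAAAAAAAAAAAAAAAAAAAAAAAAAAAAAAAAAAAAAAAAAAAAAAAAAAAAAAAAAAAAAAAAAAAAAAAAAAAAAAAAAAAAAAAAAAAAAAAAAAAAAAAAAAAAAAAAAAAAAAAAAAAAAAAAAAAAAAAAAAAAAAAAAAAAAAAAAAAAAAAAAAAAAAAAAAAAAAAAAAAAAAAAAAAAAAAAAAAAAAAAAAAAAAAAAAAAAAAAAAAAAAAAAAAAAAAAAAAAAAAAAAAAAAAAAAAAAAAAAAAAAAAAAAAAAAAAAAAAAAAAAAAAAAAAAAAAAAAAAAAAAAAAAAAAAAAAAAAAAAAAAAAAAAAAAAAAAAAAAAAAAAAAAAAAAAAAAAAAAAAAAAAAAAAAAAAAAAAAAAAAAAAAAAAAAAAAAAAAAAAAAAAAAAAAAAAAAAAAAAAAAAAAAAAAAAAAAAAAAAAAAAAAAAAAAAAAAAAGAAAAAAAAAAAAAAAHgAAAAAAAAAAAAAAHwAAAAAAAAAAAAAAPwAAAAAAAAAAAAAAPwAAAAAAAAAAAAAAP8AAAAAAAAAAAAAAD/gAAAAAAAAAAAAAD/gAAAAAAAAAAAAAD/gAAAAAAAAAAAAAD/gAAAAAAAAAAAAAD/gAAAAAAAAAAAAAD/wAAAAAAAAAAAAAD/4AAAAAAAAAAAAAH/8AAAAAAAAAAAAAH/+AAAAAAAAAAAADH/+AAAAAAAAAAAAD///8PgAAAAAAAAAD/////AAAAAAAAAAD/////AAAAAAAAAAD/////gAAAAAAAAAD/////gAAAAAAAAAD/////wAAAAAAAAAD/////4AAAAAAAAAD/////8AAAAAAAAAD//////AAAAAAAAAD//////gAAAAAAAAD//////wAAAAAAAAD//////wAAAAAAAAD//////wAAAAAAAAD//////wAAAAAAAAD/////+AAAAAAAAAD/////8AAAAAAAAAD/////+AAAAAAAAAD//////AAAAAAAAAD//////AAAAAAAAAD//////gAAAAAAAAD//////wAAAAAAAAD//////4AAAAAAAAD//////8AAAAAAAAD//////8AAAAAAAAD//////8AAAAAAAAD//////+AAAAAAAAD//////+AAAAAAAAD//////+AAAAAAAAD//////+AAAAAAAAD///////AAAAAAAAD///////gAAAAAAAD///////gAAAAAAAD///////gAAAAAAAD///////gAAAAAAAD///////gAAAAAAAD///////gAAAAAAAD///////gAAAAAAAD///////wAAAAAAAD///////wAAAAAAAD///////gAAAAAAAD////////AAAAAAAD////////gAAAAAAD////////gAAAAAAD////////wAAAAAAD////////wAAAAAAD////////gAAAAAAA="/>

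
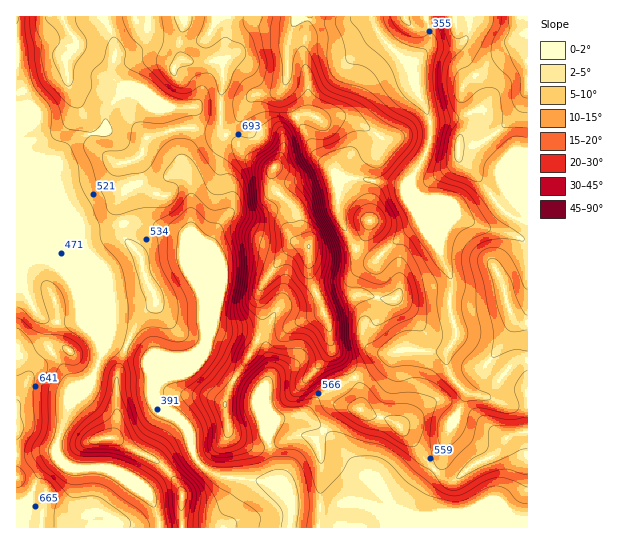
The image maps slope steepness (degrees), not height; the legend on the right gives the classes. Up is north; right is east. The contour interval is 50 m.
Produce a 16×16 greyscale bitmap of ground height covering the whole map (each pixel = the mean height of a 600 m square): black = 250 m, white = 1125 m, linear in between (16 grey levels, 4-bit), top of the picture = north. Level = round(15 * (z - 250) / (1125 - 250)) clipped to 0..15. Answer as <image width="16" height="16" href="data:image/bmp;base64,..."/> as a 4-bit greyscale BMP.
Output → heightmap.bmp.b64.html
<image width="16" height="16" href="data:image/bmp;base64,Qk32AAAAAAAAAHYAAAAoAAAAEAAAABAAAAABAAQAAAAAAIAAAAATCwAAEwsAABAAAAAAAAAAAAAAABEREQAiIiIAMzMzAERERABVVVUAZmZmAHd3dwCIiIgAmZmZAKqqqgC7u7sAzMzMAN3d3QDu7u4A////AHdmVjIjMzMzdVRlIiMzRVRld1NUNERlZnRmM3RFZ2RVdEUkZFdlVERmRDNHeXQzRFREUzicdUJFRERTOrtmQkVERUI53VQyRERFQ0naVSEkRFZVWsdDEjREVmV6tUQkVEVWZniHVCNVRmVndlZCFFZXZoiHVCEUV1dniIZDESNX"/>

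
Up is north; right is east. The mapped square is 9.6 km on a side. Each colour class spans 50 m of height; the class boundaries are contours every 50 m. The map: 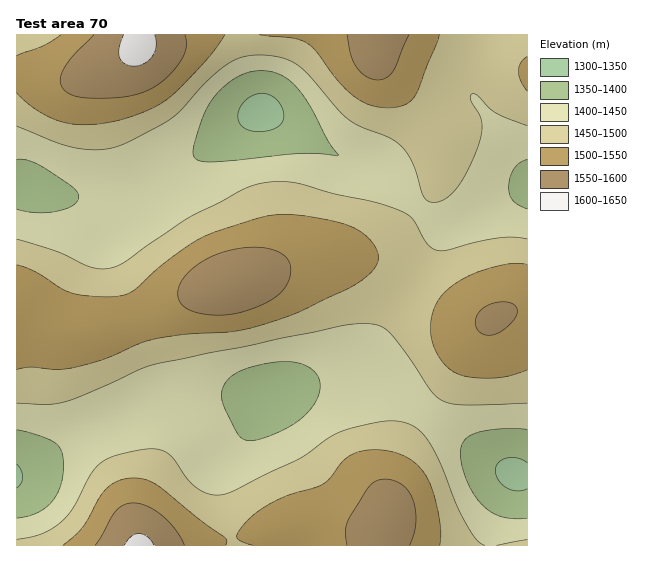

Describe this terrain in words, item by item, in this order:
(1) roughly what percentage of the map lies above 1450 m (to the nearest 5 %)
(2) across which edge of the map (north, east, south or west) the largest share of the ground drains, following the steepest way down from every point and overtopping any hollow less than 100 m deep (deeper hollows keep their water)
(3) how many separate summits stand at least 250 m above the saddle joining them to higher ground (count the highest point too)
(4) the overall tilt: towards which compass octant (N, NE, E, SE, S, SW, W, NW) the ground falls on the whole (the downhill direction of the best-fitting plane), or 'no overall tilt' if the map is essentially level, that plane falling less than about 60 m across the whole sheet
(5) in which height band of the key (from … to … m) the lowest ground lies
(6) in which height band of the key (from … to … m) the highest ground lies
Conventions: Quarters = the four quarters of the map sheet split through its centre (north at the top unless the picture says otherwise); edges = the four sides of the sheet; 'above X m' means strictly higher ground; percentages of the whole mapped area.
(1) Ground above 1450 m makes up about 60 % of the sheet.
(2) The largest share of the runoff leaves by the western edge.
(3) Counting only tops that stand 250 m proud, the map has 1 summit.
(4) There is no overall tilt: the best-fitting plane is nearly level.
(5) The lowest point is somewhere between 1300 and 1350 m.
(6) The highest ground lies in the 1600–1650 m band.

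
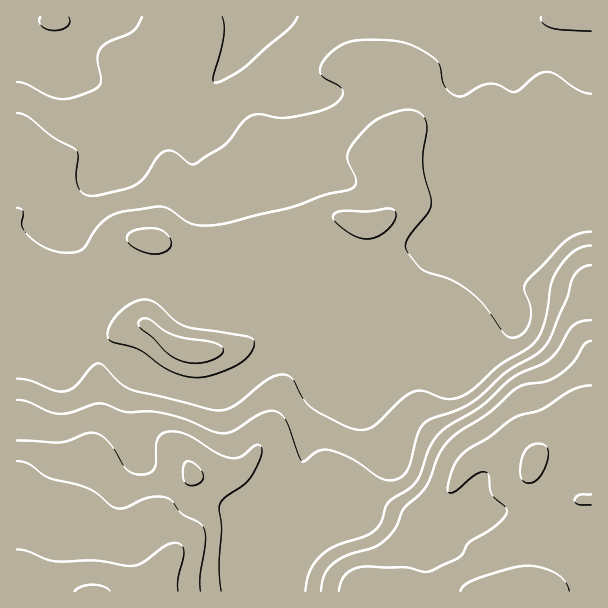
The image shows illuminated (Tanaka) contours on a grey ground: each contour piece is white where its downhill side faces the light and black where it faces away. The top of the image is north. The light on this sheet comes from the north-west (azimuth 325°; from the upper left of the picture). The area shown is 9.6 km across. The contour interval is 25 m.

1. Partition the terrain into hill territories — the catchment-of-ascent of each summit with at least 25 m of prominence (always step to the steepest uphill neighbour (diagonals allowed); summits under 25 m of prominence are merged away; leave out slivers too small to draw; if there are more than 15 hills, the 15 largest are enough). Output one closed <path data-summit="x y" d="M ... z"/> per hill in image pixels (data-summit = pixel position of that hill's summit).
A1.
<path data-summit="533 591" d="M591 16l-98 1 1 21-6 10-24 26-2 6 0 16 6 26 14 37 17 29 8 6 9 4 15 0 9-4 28 1-127 52-17 19-10 16-52 50-22 54-14 12-16 27-10 57-23 45-6 18 2 47 319-1z"/><path data-summit="365 225" d="M492 16l-237 0-15 34-37 46-12 4-24 2-11 2-12-2-8 0 9 8-1 13-8 24-8 13-15 10-12 5-13 13-14 33 0 13 4 8 23 24 6 5 16 6 24 0 11 3 108-2 31 12 32 20 36-15 18 0 27-9 20-28 11-11 127-52-28-1-9 4-15 0-9-4-8-6-17-29-14-37-6-26 0-16 2-6 24-26 6-10z"/><path data-summit="93 591" d="M386 307l-77 33-19 4-12 6-41 32-24 9-19 0-33-9-14-10-48-23-28-6-42-18-12 0-1 266 256 1-1-47 6-18 23-45 10-57 16-27 14-12 20-50z"/><path data-summit="192 351" d="M110 271l-3 0-1 2 4 8 0 4-7 11-20 18-14 6-25 0-14 6 41 17 28 6 48 23 14 10 33 9 19 0 15-5 23-13 27-23 12-6 19-4 69-28 8-5 17-17-20 5-18 0-36 15-32-20-31-12-108 2-11-3-24 0z"/>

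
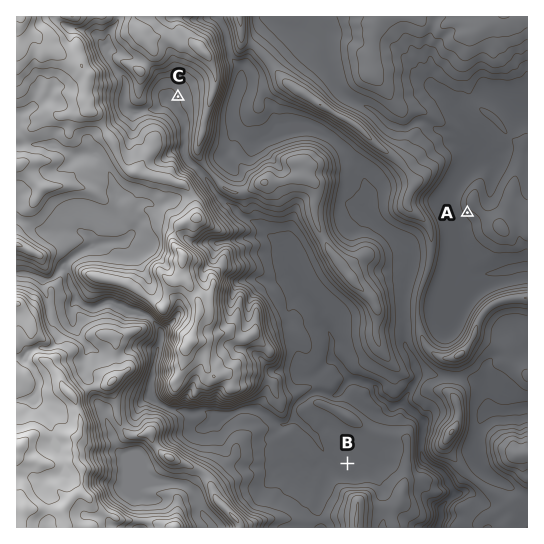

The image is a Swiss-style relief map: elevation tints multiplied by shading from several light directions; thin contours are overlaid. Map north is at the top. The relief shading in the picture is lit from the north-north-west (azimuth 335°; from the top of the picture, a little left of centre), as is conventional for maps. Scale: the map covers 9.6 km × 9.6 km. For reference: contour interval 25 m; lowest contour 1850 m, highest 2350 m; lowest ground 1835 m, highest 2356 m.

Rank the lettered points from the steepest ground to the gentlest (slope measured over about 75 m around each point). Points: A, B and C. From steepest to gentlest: A C B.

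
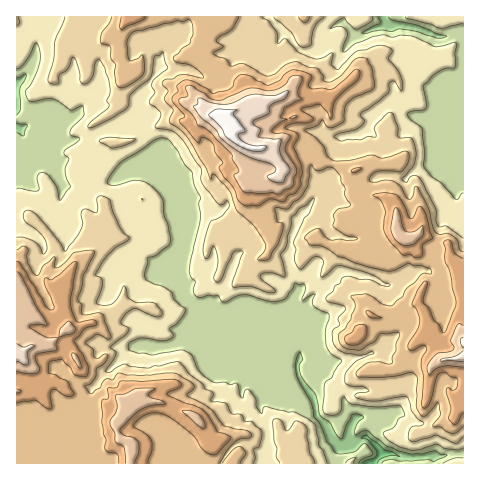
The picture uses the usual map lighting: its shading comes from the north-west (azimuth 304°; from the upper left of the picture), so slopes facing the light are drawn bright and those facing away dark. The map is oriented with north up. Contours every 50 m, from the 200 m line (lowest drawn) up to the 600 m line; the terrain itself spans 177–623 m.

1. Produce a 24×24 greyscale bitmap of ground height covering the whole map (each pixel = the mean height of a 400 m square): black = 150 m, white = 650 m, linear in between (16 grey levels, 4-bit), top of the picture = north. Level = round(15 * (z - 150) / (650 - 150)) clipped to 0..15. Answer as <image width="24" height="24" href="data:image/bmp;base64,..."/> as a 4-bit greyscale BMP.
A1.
<image width="24" height="24" href="data:image/bmp;base64,Qk2WAQAAAAAAAHYAAAAoAAAAGAAAABgAAAABAAQAAAAAACABAAATCwAAEwsAABAAAAAAAAAAAAAAABEREQAiIiIAMzMzAERERABVVVUAZmZmAHd3dwCIiIgAmZmZAKqqqgC7u7sAzMzMAN3d3QDu7u4A////AIiIiqmYmHV3UzI0NIiImqmZqHZ2MiRWZ4iIm6mal2VVNDRGeZmZmrqYZVRDRWZoiaqYeJmXVERDRnd4mcqadlVlRERDRXeJu8updkRERERDSJeJq7qphmVURENER5iJmrmoZmZUREREVoiJmamoZlVEVmZVV3Z4iZiIZVRFZndmZnh3inZndlVFZnhneIiZiWZWdlVEZ3h3eIm6hmVWZmVEV4h2eImpZVVVVWVEaKqnZ4mHVERFVERFirzIeIh2RERFZURGm824h3iGRDRFZmVprdyodmdlRDRFZlaL3typiGZkREVVVmabu8y6qHZVREVmV3aJiZmqiYdlREVmaIZ4iHd3ZodlVFVmeHZ4h3ZmVVZVRFVmeYh4iHZnVUM0RA=="/>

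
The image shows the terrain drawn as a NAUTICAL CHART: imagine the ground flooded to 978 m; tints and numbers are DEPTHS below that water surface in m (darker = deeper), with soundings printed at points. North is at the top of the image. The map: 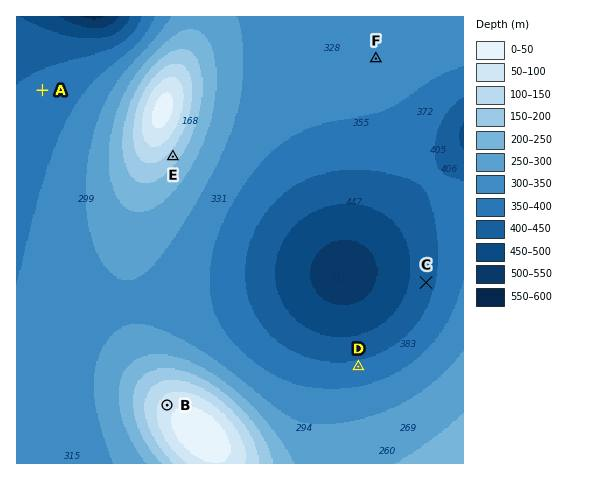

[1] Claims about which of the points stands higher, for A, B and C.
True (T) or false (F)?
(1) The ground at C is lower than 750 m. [T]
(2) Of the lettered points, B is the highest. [T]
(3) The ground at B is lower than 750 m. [F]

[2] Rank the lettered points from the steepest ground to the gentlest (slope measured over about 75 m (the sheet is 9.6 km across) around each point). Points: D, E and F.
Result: E D F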